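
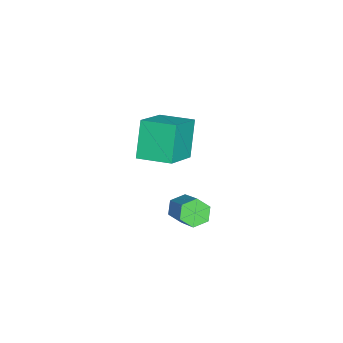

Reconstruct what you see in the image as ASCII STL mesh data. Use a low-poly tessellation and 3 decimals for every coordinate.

solid 
facet normal -0.832 0.236 -0.501
outer loop
vertex -4.143 1.258 0.291
vertex -3.792 2.861 0.464
vertex -3.119 1.22 -1.427
endloop
endfacet
facet normal -0.213 -0.971 -0.105
outer loop
vertex -1.288 0.699 -0.324
vertex -4.143 1.258 0.291
vertex -3.119 1.22 -1.427
endloop
endfacet
facet normal -0.832 0.237 -0.502
outer loop
vertex -3.119 1.22 -1.427
vertex -3.792 2.861 0.464
vertex -2.768 2.823 -1.253
endloop
endfacet
facet normal 0.512 -0.019 -0.859
outer loop
vertex -2.768 2.823 -1.253
vertex -1.288 0.699 -0.324
vertex -3.119 1.22 -1.427
endloop
endfacet
facet normal -0.512 0.019 0.859
outer loop
vertex -4.143 1.258 0.291
vertex -1.961 2.34 1.567
vertex -3.792 2.861 0.464
endloop
endfacet
facet normal -0.213 -0.971 -0.105
outer loop
vertex -2.312 0.737 1.393
vertex -4.143 1.258 0.291
vertex -1.288 0.699 -0.324
endloop
endfacet
facet normal -0.512 0.019 0.859
outer loop
vertex -2.312 0.737 1.393
vertex -1.961 2.34 1.567
vertex -4.143 1.258 0.291
endloop
endfacet
facet normal 0.213 0.971 0.105
outer loop
vertex -3.792 2.861 0.464
vertex -1.961 2.34 1.567
vertex -2.768 2.823 -1.253
endloop
endfacet
facet normal 0.512 -0.019 -0.859
outer loop
vertex -0.937 2.302 -0.151
vertex -1.288 0.699 -0.324
vertex -2.768 2.823 -1.253
endloop
endfacet
facet normal 0.213 0.971 0.105
outer loop
vertex -2.768 2.823 -1.253
vertex -1.961 2.34 1.567
vertex -0.937 2.302 -0.151
endloop
endfacet
facet normal 0.832 -0.236 0.502
outer loop
vertex -0.937 2.302 -0.151
vertex -2.312 0.737 1.393
vertex -1.288 0.699 -0.324
endloop
endfacet
facet normal 0.832 -0.237 0.501
outer loop
vertex -1.961 2.34 1.567
vertex -2.312 0.737 1.393
vertex -0.937 2.302 -0.151
endloop
endfacet
facet normal -0.728 -0.390 -0.564
outer loop
vertex 1.638 3.115 -1.68
vertex 1.206 3.125 -1.129
vertex 1.241 3.678 -1.557
endloop
endfacet
facet normal 0.386 0.448 -0.806
outer loop
vertex 1.638 3.115 -1.68
vertex 1.241 3.678 -1.557
vertex 2.926 3.804 -0.681
endloop
endfacet
facet normal 0.386 0.447 -0.807
outer loop
vertex 2.926 3.804 -0.681
vertex 1.241 3.678 -1.557
vertex 2.53 4.368 -0.558
endloop
endfacet
facet normal 0.728 0.388 0.564
outer loop
vertex 2.926 3.804 -0.681
vertex 2.53 4.368 -0.558
vertex 2.494 3.815 -0.131
endloop
endfacet
facet normal -0.728 -0.390 -0.563
outer loop
vertex 1.241 3.678 -1.557
vertex 1.206 3.125 -1.129
vertex 0.809 3.689 -1.006
endloop
endfacet
facet normal -0.298 0.921 -0.252
outer loop
vertex 1.241 3.678 -1.557
vertex 0.809 3.689 -1.006
vertex 2.53 4.368 -0.558
endloop
endfacet
facet normal -0.298 0.921 -0.251
outer loop
vertex 2.53 4.368 -0.558
vertex 0.809 3.689 -1.006
vertex 2.097 4.378 -0.008
endloop
endfacet
facet normal 0.727 0.389 0.565
outer loop
vertex 2.53 4.368 -0.558
vertex 2.097 4.378 -0.008
vertex 2.494 3.815 -0.131
endloop
endfacet
facet normal -0.728 -0.389 -0.564
outer loop
vertex 0.809 3.689 -1.006
vertex 1.206 3.125 -1.129
vertex 0.774 3.136 -0.579
endloop
endfacet
facet normal -0.684 0.473 0.556
outer loop
vertex 0.809 3.689 -1.006
vertex 0.774 3.136 -0.579
vertex 2.097 4.378 -0.008
endloop
endfacet
facet normal -0.684 0.473 0.555
outer loop
vertex 2.097 4.378 -0.008
vertex 0.774 3.136 -0.579
vertex 2.062 3.825 0.42
endloop
endfacet
facet normal 0.728 0.390 0.564
outer loop
vertex 2.097 4.378 -0.008
vertex 2.062 3.825 0.42
vertex 2.494 3.815 -0.131
endloop
endfacet
facet normal -0.728 -0.388 -0.564
outer loop
vertex 0.774 3.136 -0.579
vertex 1.206 3.125 -1.129
vertex 1.17 2.572 -0.702
endloop
endfacet
facet normal -0.386 -0.447 0.807
outer loop
vertex 0.774 3.136 -0.579
vertex 1.17 2.572 -0.702
vertex 2.062 3.825 0.42
endloop
endfacet
facet normal -0.385 -0.448 0.807
outer loop
vertex 2.062 3.825 0.42
vertex 1.17 2.572 -0.702
vertex 2.459 3.262 0.297
endloop
endfacet
facet normal 0.728 0.390 0.564
outer loop
vertex 2.062 3.825 0.42
vertex 2.459 3.262 0.297
vertex 2.494 3.815 -0.131
endloop
endfacet
facet normal -0.727 -0.389 -0.565
outer loop
vertex 1.17 2.572 -0.702
vertex 1.206 3.125 -1.129
vertex 1.603 2.562 -1.252
endloop
endfacet
facet normal 0.298 -0.921 0.251
outer loop
vertex 1.17 2.572 -0.702
vertex 1.603 2.562 -1.252
vertex 2.459 3.262 0.297
endloop
endfacet
facet normal 0.298 -0.921 0.252
outer loop
vertex 2.459 3.262 0.297
vertex 1.603 2.562 -1.252
vertex 2.891 3.251 -0.254
endloop
endfacet
facet normal 0.728 0.390 0.563
outer loop
vertex 2.459 3.262 0.297
vertex 2.891 3.251 -0.254
vertex 2.494 3.815 -0.131
endloop
endfacet
facet normal -0.728 -0.390 -0.564
outer loop
vertex 1.603 2.562 -1.252
vertex 1.206 3.125 -1.129
vertex 1.638 3.115 -1.68
endloop
endfacet
facet normal 0.684 -0.473 -0.556
outer loop
vertex 1.603 2.562 -1.252
vertex 1.638 3.115 -1.68
vertex 2.891 3.251 -0.254
endloop
endfacet
facet normal 0.684 -0.473 -0.556
outer loop
vertex 2.891 3.251 -0.254
vertex 1.638 3.115 -1.68
vertex 2.926 3.804 -0.681
endloop
endfacet
facet normal 0.728 0.389 0.564
outer loop
vertex 2.891 3.251 -0.254
vertex 2.926 3.804 -0.681
vertex 2.494 3.815 -0.131
endloop
endfacet

endsolid


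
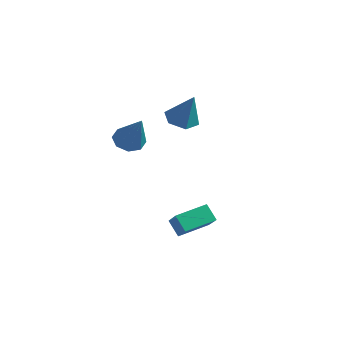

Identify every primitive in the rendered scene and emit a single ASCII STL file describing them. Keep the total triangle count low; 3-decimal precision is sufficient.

solid 
facet normal -0.603 0.131 -0.787
outer loop
vertex 1.204 -4.156 2.376
vertex 0.712 -3.729 2.824
vertex 1.339 -3.567 2.371
endloop
endfacet
facet normal 0.919 -0.213 -0.331
outer loop
vertex 1.204 -4.156 2.376
vertex 1.339 -3.567 2.371
vertex 2.008 -4.011 4.516
endloop
endfacet
facet normal -0.603 0.131 -0.787
outer loop
vertex 1.339 -3.567 2.371
vertex 0.712 -3.729 2.824
vertex 1.107 -3.073 2.631
endloop
endfacet
facet normal 0.856 0.489 -0.166
outer loop
vertex 1.339 -3.567 2.371
vertex 1.107 -3.073 2.631
vertex 2.008 -4.011 4.516
endloop
endfacet
facet normal -0.602 0.131 -0.788
outer loop
vertex 1.107 -3.073 2.631
vertex 0.712 -3.729 2.824
vertex 0.643 -2.963 3.004
endloop
endfacet
facet normal 0.405 0.881 0.245
outer loop
vertex 1.107 -3.073 2.631
vertex 0.643 -2.963 3.004
vertex 2.008 -4.011 4.516
endloop
endfacet
facet normal -0.602 0.131 -0.788
outer loop
vertex 0.643 -2.963 3.004
vertex 0.712 -3.729 2.824
vertex 0.22 -3.303 3.271
endloop
endfacet
facet normal -0.171 0.731 0.661
outer loop
vertex 0.643 -2.963 3.004
vertex 0.22 -3.303 3.271
vertex 2.008 -4.011 4.516
endloop
endfacet
facet normal -0.603 0.130 -0.787
outer loop
vertex 0.22 -3.303 3.271
vertex 0.712 -3.729 2.824
vertex 0.085 -3.892 3.277
endloop
endfacet
facet normal -0.531 0.130 0.837
outer loop
vertex 0.22 -3.303 3.271
vertex 0.085 -3.892 3.277
vertex 2.008 -4.011 4.516
endloop
endfacet
facet normal -0.603 0.130 -0.787
outer loop
vertex 0.085 -3.892 3.277
vertex 0.712 -3.729 2.824
vertex 0.318 -4.386 3.017
endloop
endfacet
facet normal -0.468 -0.574 0.672
outer loop
vertex 0.085 -3.892 3.277
vertex 0.318 -4.386 3.017
vertex 2.008 -4.011 4.516
endloop
endfacet
facet normal -0.603 0.130 -0.787
outer loop
vertex 0.318 -4.386 3.017
vertex 0.712 -3.729 2.824
vertex 0.781 -4.496 2.644
endloop
endfacet
facet normal -0.018 -0.965 0.262
outer loop
vertex 0.318 -4.386 3.017
vertex 0.781 -4.496 2.644
vertex 2.008 -4.011 4.516
endloop
endfacet
facet normal -0.603 0.130 -0.787
outer loop
vertex 0.781 -4.496 2.644
vertex 0.712 -3.729 2.824
vertex 1.204 -4.156 2.376
endloop
endfacet
facet normal 0.558 -0.816 -0.154
outer loop
vertex 0.781 -4.496 2.644
vertex 1.204 -4.156 2.376
vertex 2.008 -4.011 4.516
endloop
endfacet
facet normal -0.448 -0.037 -0.893
outer loop
vertex 0.148 -0.012 2.202
vertex -0.58 0.336 2.553
vertex 0.042 0.861 2.219
endloop
endfacet
facet normal 0.990 0.122 -0.071
outer loop
vertex 0.148 -0.012 2.202
vertex 0.042 0.861 2.219
vertex 0.24 0.404 4.187
endloop
endfacet
facet normal -0.448 -0.038 -0.893
outer loop
vertex 0.042 0.861 2.219
vertex -0.58 0.336 2.553
vertex -0.686 1.209 2.569
endloop
endfacet
facet normal 0.485 0.862 0.151
outer loop
vertex 0.042 0.861 2.219
vertex -0.686 1.209 2.569
vertex 0.24 0.404 4.187
endloop
endfacet
facet normal -0.449 -0.038 -0.893
outer loop
vertex -0.686 1.209 2.569
vertex -0.58 0.336 2.553
vertex -1.308 0.684 2.904
endloop
endfacet
facet normal -0.332 0.755 0.566
outer loop
vertex -0.686 1.209 2.569
vertex -1.308 0.684 2.904
vertex 0.24 0.404 4.187
endloop
endfacet
facet normal -0.448 -0.037 -0.893
outer loop
vertex -1.308 0.684 2.904
vertex -0.58 0.336 2.553
vertex -1.202 -0.189 2.887
endloop
endfacet
facet normal -0.645 -0.093 0.758
outer loop
vertex -1.308 0.684 2.904
vertex -1.202 -0.189 2.887
vertex 0.24 0.404 4.187
endloop
endfacet
facet normal -0.448 -0.037 -0.893
outer loop
vertex -1.202 -0.189 2.887
vertex -0.58 0.336 2.553
vertex -0.474 -0.538 2.536
endloop
endfacet
facet normal -0.141 -0.832 0.536
outer loop
vertex -1.202 -0.189 2.887
vertex -0.474 -0.538 2.536
vertex 0.24 0.404 4.187
endloop
endfacet
facet normal -0.448 -0.037 -0.893
outer loop
vertex -0.474 -0.538 2.536
vertex -0.58 0.336 2.553
vertex 0.148 -0.012 2.202
endloop
endfacet
facet normal 0.678 -0.725 0.121
outer loop
vertex -0.474 -0.538 2.536
vertex 0.148 -0.012 2.202
vertex 0.24 0.404 4.187
endloop
endfacet
facet normal -0.648 -0.036 0.760
outer loop
vertex 3.178 -3.072 -1.238
vertex 3.573 -1.608 -0.831
vertex 1.892 -2.429 -2.304
endloop
endfacet
facet normal -0.251 -0.932 -0.260
outer loop
vertex 2.527 -2.392 -3.049
vertex 3.178 -3.072 -1.238
vertex 1.892 -2.429 -2.304
endloop
endfacet
facet normal -0.648 -0.037 0.760
outer loop
vertex 1.892 -2.429 -2.304
vertex 3.573 -1.608 -0.831
vertex 2.286 -0.965 -1.897
endloop
endfacet
facet normal -0.719 0.359 -0.595
outer loop
vertex 2.286 -0.965 -1.897
vertex 2.527 -2.392 -3.049
vertex 1.892 -2.429 -2.304
endloop
endfacet
facet normal 0.719 -0.359 0.595
outer loop
vertex 3.178 -3.072 -1.238
vertex 4.208 -1.571 -1.576
vertex 3.573 -1.608 -0.831
endloop
endfacet
facet normal -0.250 -0.933 -0.260
outer loop
vertex 3.814 -3.035 -1.983
vertex 3.178 -3.072 -1.238
vertex 2.527 -2.392 -3.049
endloop
endfacet
facet normal 0.719 -0.359 0.596
outer loop
vertex 3.814 -3.035 -1.983
vertex 4.208 -1.571 -1.576
vertex 3.178 -3.072 -1.238
endloop
endfacet
facet normal 0.251 0.933 0.260
outer loop
vertex 3.573 -1.608 -0.831
vertex 4.208 -1.571 -1.576
vertex 2.286 -0.965 -1.897
endloop
endfacet
facet normal -0.718 0.359 -0.596
outer loop
vertex 2.922 -0.928 -2.642
vertex 2.527 -2.392 -3.049
vertex 2.286 -0.965 -1.897
endloop
endfacet
facet normal 0.251 0.932 0.260
outer loop
vertex 2.286 -0.965 -1.897
vertex 4.208 -1.571 -1.576
vertex 2.922 -0.928 -2.642
endloop
endfacet
facet normal 0.648 0.037 -0.761
outer loop
vertex 2.922 -0.928 -2.642
vertex 3.814 -3.035 -1.983
vertex 2.527 -2.392 -3.049
endloop
endfacet
facet normal 0.649 0.037 -0.760
outer loop
vertex 4.208 -1.571 -1.576
vertex 3.814 -3.035 -1.983
vertex 2.922 -0.928 -2.642
endloop
endfacet

endsolid


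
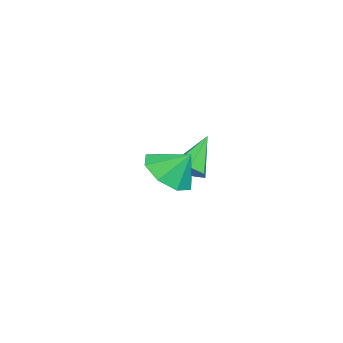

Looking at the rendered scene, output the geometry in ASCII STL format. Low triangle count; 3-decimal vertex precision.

solid 
facet normal 0.587 -0.337 -0.736
outer loop
vertex -0.882 0.052 -2.415
vertex -1.28 -0.57 -2.447
vertex -1.382 0.062 -2.818
endloop
endfacet
facet normal 0.010 1.000 0.013
outer loop
vertex -0.882 0.052 -2.415
vertex -1.382 0.062 -2.818
vertex -2.36 0.05 -1.093
endloop
endfacet
facet normal 0.587 -0.337 -0.736
outer loop
vertex -1.382 0.062 -2.818
vertex -1.28 -0.57 -2.447
vertex -1.805 -0.404 -2.942
endloop
endfacet
facet normal -0.642 0.678 -0.359
outer loop
vertex -1.382 0.062 -2.818
vertex -1.805 -0.404 -2.942
vertex -2.36 0.05 -1.093
endloop
endfacet
facet normal 0.587 -0.338 -0.736
outer loop
vertex -1.805 -0.404 -2.942
vertex -1.28 -0.57 -2.447
vertex -1.834 -0.995 -2.694
endloop
endfacet
facet normal -0.960 -0.067 -0.272
outer loop
vertex -1.805 -0.404 -2.942
vertex -1.834 -0.995 -2.694
vertex -2.36 0.05 -1.093
endloop
endfacet
facet normal 0.587 -0.337 -0.736
outer loop
vertex -1.834 -0.995 -2.694
vertex -1.28 -0.57 -2.447
vertex -1.446 -1.267 -2.26
endloop
endfacet
facet normal -0.707 -0.676 0.209
outer loop
vertex -1.834 -0.995 -2.694
vertex -1.446 -1.267 -2.26
vertex -2.36 0.05 -1.093
endloop
endfacet
facet normal 0.586 -0.337 -0.737
outer loop
vertex -1.446 -1.267 -2.26
vertex -1.28 -0.57 -2.447
vertex -0.933 -1.014 -1.968
endloop
endfacet
facet normal -0.071 -0.689 0.722
outer loop
vertex -1.446 -1.267 -2.26
vertex -0.933 -1.014 -1.968
vertex -2.36 0.05 -1.093
endloop
endfacet
facet normal 0.586 -0.337 -0.737
outer loop
vertex -0.933 -1.014 -1.968
vertex -1.28 -0.57 -2.447
vertex -0.682 -0.427 -2.037
endloop
endfacet
facet normal 0.467 -0.096 0.879
outer loop
vertex -0.933 -1.014 -1.968
vertex -0.682 -0.427 -2.037
vertex -2.36 0.05 -1.093
endloop
endfacet
facet normal 0.586 -0.337 -0.737
outer loop
vertex -0.682 -0.427 -2.037
vertex -1.28 -0.57 -2.447
vertex -0.882 0.052 -2.415
endloop
endfacet
facet normal 0.503 0.655 0.564
outer loop
vertex -0.682 -0.427 -2.037
vertex -0.882 0.052 -2.415
vertex -2.36 0.05 -1.093
endloop
endfacet
facet normal -0.121 -0.647 -0.753
outer loop
vertex 3.537 -1.111 -0.948
vertex 2.476 -0.865 -0.989
vertex 3.377 -0.478 -1.466
endloop
endfacet
facet normal 0.828 0.465 0.313
outer loop
vertex 3.537 -1.111 -0.948
vertex 3.377 -0.478 -1.466
vertex 2.624 -0.075 -0.071
endloop
endfacet
facet normal -0.120 -0.647 -0.753
outer loop
vertex 3.377 -0.478 -1.466
vertex 2.476 -0.865 -0.989
vertex 2.688 -0.071 -1.706
endloop
endfacet
facet normal 0.503 0.864 0.022
outer loop
vertex 3.377 -0.478 -1.466
vertex 2.688 -0.071 -1.706
vertex 2.624 -0.075 -0.071
endloop
endfacet
facet normal -0.121 -0.647 -0.753
outer loop
vertex 2.688 -0.071 -1.706
vertex 2.476 -0.865 -0.989
vertex 1.876 -0.13 -1.525
endloop
endfacet
facet normal -0.073 0.997 -0.000
outer loop
vertex 2.688 -0.071 -1.706
vertex 1.876 -0.13 -1.525
vertex 2.624 -0.075 -0.071
endloop
endfacet
facet normal -0.121 -0.647 -0.752
outer loop
vertex 1.876 -0.13 -1.525
vertex 2.476 -0.865 -0.989
vertex 1.415 -0.619 -1.03
endloop
endfacet
facet normal -0.559 0.788 0.258
outer loop
vertex 1.876 -0.13 -1.525
vertex 1.415 -0.619 -1.03
vertex 2.624 -0.075 -0.071
endloop
endfacet
facet normal -0.121 -0.647 -0.753
outer loop
vertex 1.415 -0.619 -1.03
vertex 2.476 -0.865 -0.989
vertex 1.576 -1.252 -0.512
endloop
endfacet
facet normal -0.674 0.358 0.647
outer loop
vertex 1.415 -0.619 -1.03
vertex 1.576 -1.252 -0.512
vertex 2.624 -0.075 -0.071
endloop
endfacet
facet normal -0.121 -0.647 -0.753
outer loop
vertex 1.576 -1.252 -0.512
vertex 2.476 -0.865 -0.989
vertex 2.264 -1.658 -0.273
endloop
endfacet
facet normal -0.349 -0.040 0.936
outer loop
vertex 1.576 -1.252 -0.512
vertex 2.264 -1.658 -0.273
vertex 2.624 -0.075 -0.071
endloop
endfacet
facet normal -0.120 -0.647 -0.753
outer loop
vertex 2.264 -1.658 -0.273
vertex 2.476 -0.865 -0.989
vertex 3.077 -1.6 -0.453
endloop
endfacet
facet normal 0.225 -0.173 0.959
outer loop
vertex 2.264 -1.658 -0.273
vertex 3.077 -1.6 -0.453
vertex 2.624 -0.075 -0.071
endloop
endfacet
facet normal -0.121 -0.648 -0.752
outer loop
vertex 3.077 -1.6 -0.453
vertex 2.476 -0.865 -0.989
vertex 3.537 -1.111 -0.948
endloop
endfacet
facet normal 0.714 0.037 0.700
outer loop
vertex 3.077 -1.6 -0.453
vertex 3.537 -1.111 -0.948
vertex 2.624 -0.075 -0.071
endloop
endfacet

endsolid


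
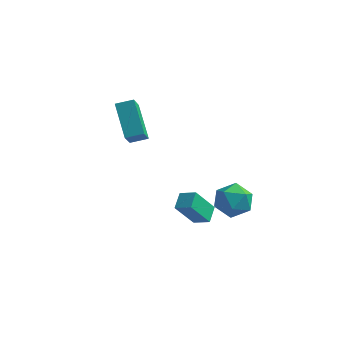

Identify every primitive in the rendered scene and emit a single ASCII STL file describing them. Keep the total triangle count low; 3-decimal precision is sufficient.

solid 
facet normal -0.824 -0.381 0.418
outer loop
vertex -0.088 0.195 -3.435
vertex 0.137 -0.737 -3.841
vertex 0.496 -0.479 -2.898
endloop
endfacet
facet normal -0.565 0.155 0.810
outer loop
vertex -0.088 0.195 -3.435
vertex 0.496 -0.479 -2.898
vertex 0.749 0.53 -2.915
endloop
endfacet
facet normal -0.544 0.738 0.400
outer loop
vertex -0.088 0.195 -3.435
vertex 0.749 0.53 -2.915
vertex 0.546 0.897 -3.868
endloop
endfacet
facet normal -0.790 0.561 -0.246
outer loop
vertex -0.088 0.195 -3.435
vertex 0.546 0.897 -3.868
vertex 0.168 0.114 -4.44
endloop
endfacet
facet normal -0.963 -0.130 -0.235
outer loop
vertex -0.088 0.195 -3.435
vertex 0.168 0.114 -4.44
vertex 0.137 -0.737 -3.841
endloop
endfacet
facet normal 0.105 -0.009 0.994
outer loop
vertex 0.749 0.53 -2.915
vertex 0.496 -0.479 -2.898
vertex 1.492 -0.194 -3.0
endloop
endfacet
facet normal -0.315 -0.878 0.360
outer loop
vertex 0.496 -0.479 -2.898
vertex 0.137 -0.737 -3.841
vertex 1.114 -0.977 -3.572
endloop
endfacet
facet normal -0.539 -0.471 -0.698
outer loop
vertex 0.137 -0.737 -3.841
vertex 0.168 0.114 -4.44
vertex 0.911 -0.61 -4.525
endloop
endfacet
facet normal -0.259 0.648 -0.716
outer loop
vertex 0.168 0.114 -4.44
vertex 0.546 0.897 -3.868
vertex 1.164 0.399 -4.542
endloop
endfacet
facet normal 0.138 0.934 0.330
outer loop
vertex 0.546 0.897 -3.868
vertex 0.749 0.53 -2.915
vertex 1.523 0.657 -3.599
endloop
endfacet
facet normal 0.790 -0.561 0.246
outer loop
vertex 1.748 -0.275 -4.005
vertex 1.492 -0.194 -3.0
vertex 1.114 -0.977 -3.572
endloop
endfacet
facet normal 0.544 -0.738 -0.400
outer loop
vertex 1.748 -0.275 -4.005
vertex 1.114 -0.977 -3.572
vertex 0.911 -0.61 -4.525
endloop
endfacet
facet normal 0.565 -0.155 -0.810
outer loop
vertex 1.748 -0.275 -4.005
vertex 0.911 -0.61 -4.525
vertex 1.164 0.399 -4.542
endloop
endfacet
facet normal 0.824 0.381 -0.418
outer loop
vertex 1.748 -0.275 -4.005
vertex 1.164 0.399 -4.542
vertex 1.523 0.657 -3.599
endloop
endfacet
facet normal 0.963 0.130 0.235
outer loop
vertex 1.748 -0.275 -4.005
vertex 1.523 0.657 -3.599
vertex 1.492 -0.194 -3.0
endloop
endfacet
facet normal 0.259 -0.648 0.716
outer loop
vertex 1.114 -0.977 -3.572
vertex 1.492 -0.194 -3.0
vertex 0.496 -0.479 -2.898
endloop
endfacet
facet normal -0.138 -0.934 -0.330
outer loop
vertex 0.911 -0.61 -4.525
vertex 1.114 -0.977 -3.572
vertex 0.137 -0.737 -3.841
endloop
endfacet
facet normal -0.105 0.009 -0.994
outer loop
vertex 1.164 0.399 -4.542
vertex 0.911 -0.61 -4.525
vertex 0.168 0.114 -4.44
endloop
endfacet
facet normal 0.315 0.878 -0.360
outer loop
vertex 1.523 0.657 -3.599
vertex 1.164 0.399 -4.542
vertex 0.546 0.897 -3.868
endloop
endfacet
facet normal 0.539 0.471 0.698
outer loop
vertex 1.492 -0.194 -3.0
vertex 1.523 0.657 -3.599
vertex 0.749 0.53 -2.915
endloop
endfacet
facet normal -0.398 -0.411 0.820
outer loop
vertex 0.329 -4.351 -1.109
vertex 0.257 -3.526 -0.731
vertex -0.466 -4.263 -1.451
endloop
endfacet
facet normal 0.078 -0.906 -0.415
outer loop
vertex 0.183 -3.594 -2.789
vertex 0.329 -4.351 -1.109
vertex -0.466 -4.263 -1.451
endloop
endfacet
facet normal -0.399 -0.410 0.820
outer loop
vertex -0.466 -4.263 -1.451
vertex 0.257 -3.526 -0.731
vertex -0.538 -3.438 -1.074
endloop
endfacet
facet normal -0.914 0.100 -0.393
outer loop
vertex -0.538 -3.438 -1.074
vertex 0.183 -3.594 -2.789
vertex -0.466 -4.263 -1.451
endloop
endfacet
facet normal 0.914 -0.100 0.393
outer loop
vertex 0.329 -4.351 -1.109
vertex 0.906 -2.857 -2.069
vertex 0.257 -3.526 -0.731
endloop
endfacet
facet normal 0.079 -0.906 -0.415
outer loop
vertex 0.978 -3.682 -2.446
vertex 0.329 -4.351 -1.109
vertex 0.183 -3.594 -2.789
endloop
endfacet
facet normal 0.914 -0.100 0.394
outer loop
vertex 0.978 -3.682 -2.446
vertex 0.906 -2.857 -2.069
vertex 0.329 -4.351 -1.109
endloop
endfacet
facet normal -0.079 0.906 0.415
outer loop
vertex 0.257 -3.526 -0.731
vertex 0.906 -2.857 -2.069
vertex -0.538 -3.438 -1.074
endloop
endfacet
facet normal -0.914 0.100 -0.393
outer loop
vertex 0.111 -2.769 -2.411
vertex 0.183 -3.594 -2.789
vertex -0.538 -3.438 -1.074
endloop
endfacet
facet normal -0.078 0.906 0.415
outer loop
vertex -0.538 -3.438 -1.074
vertex 0.906 -2.857 -2.069
vertex 0.111 -2.769 -2.411
endloop
endfacet
facet normal 0.399 0.410 -0.820
outer loop
vertex 0.111 -2.769 -2.411
vertex 0.978 -3.682 -2.446
vertex 0.183 -3.594 -2.789
endloop
endfacet
facet normal 0.398 0.410 -0.821
outer loop
vertex 0.906 -2.857 -2.069
vertex 0.978 -3.682 -2.446
vertex 0.111 -2.769 -2.411
endloop
endfacet
facet normal -0.866 -0.429 -0.257
outer loop
vertex -3.358 -2.941 1.586
vertex -4.325 -1.745 2.848
vertex -3.526 -1.977 0.543
endloop
endfacet
facet normal 0.486 -0.601 -0.634
outer loop
vertex -2.755 -1.595 0.772
vertex -3.358 -2.941 1.586
vertex -3.526 -1.977 0.543
endloop
endfacet
facet normal -0.866 -0.429 -0.257
outer loop
vertex -3.526 -1.977 0.543
vertex -4.325 -1.745 2.848
vertex -4.493 -0.781 1.805
endloop
endfacet
facet normal -0.118 0.674 -0.729
outer loop
vertex -4.493 -0.781 1.805
vertex -2.755 -1.595 0.772
vertex -3.526 -1.977 0.543
endloop
endfacet
facet normal 0.118 -0.674 0.729
outer loop
vertex -3.358 -2.941 1.586
vertex -3.554 -1.363 3.077
vertex -4.325 -1.745 2.848
endloop
endfacet
facet normal 0.486 -0.601 -0.634
outer loop
vertex -2.587 -2.559 1.815
vertex -3.358 -2.941 1.586
vertex -2.755 -1.595 0.772
endloop
endfacet
facet normal 0.118 -0.674 0.729
outer loop
vertex -2.587 -2.559 1.815
vertex -3.554 -1.363 3.077
vertex -3.358 -2.941 1.586
endloop
endfacet
facet normal -0.486 0.601 0.634
outer loop
vertex -4.325 -1.745 2.848
vertex -3.554 -1.363 3.077
vertex -4.493 -0.781 1.805
endloop
endfacet
facet normal -0.118 0.674 -0.729
outer loop
vertex -3.722 -0.399 2.034
vertex -2.755 -1.595 0.772
vertex -4.493 -0.781 1.805
endloop
endfacet
facet normal -0.486 0.601 0.634
outer loop
vertex -4.493 -0.781 1.805
vertex -3.554 -1.363 3.077
vertex -3.722 -0.399 2.034
endloop
endfacet
facet normal 0.866 0.429 0.257
outer loop
vertex -3.722 -0.399 2.034
vertex -2.587 -2.559 1.815
vertex -2.755 -1.595 0.772
endloop
endfacet
facet normal 0.866 0.429 0.257
outer loop
vertex -3.554 -1.363 3.077
vertex -2.587 -2.559 1.815
vertex -3.722 -0.399 2.034
endloop
endfacet

endsolid


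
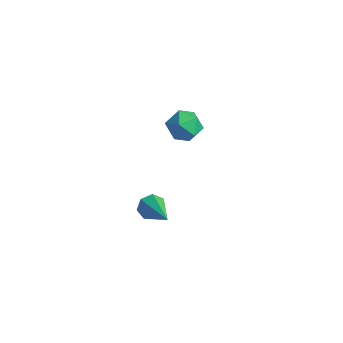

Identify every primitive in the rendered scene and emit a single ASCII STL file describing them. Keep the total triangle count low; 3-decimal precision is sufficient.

solid 
facet normal -0.695 0.543 0.471
outer loop
vertex -0.647 2.06 2.181
vertex -1.204 1.554 1.943
vertex -0.831 1.437 2.628
endloop
endfacet
facet normal -0.065 0.594 0.802
outer loop
vertex -0.647 2.06 2.181
vertex -0.831 1.437 2.628
vertex -0.077 1.646 2.534
endloop
endfacet
facet normal 0.410 0.849 0.333
outer loop
vertex -0.647 2.06 2.181
vertex -0.077 1.646 2.534
vertex 0.017 1.892 1.791
endloop
endfacet
facet normal 0.073 0.955 -0.287
outer loop
vertex -0.647 2.06 2.181
vertex 0.017 1.892 1.791
vertex -0.68 1.836 1.426
endloop
endfacet
facet normal -0.610 0.766 -0.201
outer loop
vertex -0.647 2.06 2.181
vertex -0.68 1.836 1.426
vertex -1.204 1.554 1.943
endloop
endfacet
facet normal 0.141 -0.063 0.988
outer loop
vertex -0.077 1.646 2.534
vertex -0.831 1.437 2.628
vertex -0.28 0.884 2.514
endloop
endfacet
facet normal -0.879 -0.146 0.454
outer loop
vertex -0.831 1.437 2.628
vertex -1.204 1.554 1.943
vertex -0.977 0.828 2.149
endloop
endfacet
facet normal -0.742 0.214 -0.635
outer loop
vertex -1.204 1.554 1.943
vertex -0.68 1.836 1.426
vertex -0.883 1.074 1.406
endloop
endfacet
facet normal 0.363 0.521 -0.773
outer loop
vertex -0.68 1.836 1.426
vertex 0.017 1.892 1.791
vertex -0.129 1.283 1.312
endloop
endfacet
facet normal 0.908 0.349 0.231
outer loop
vertex 0.017 1.892 1.791
vertex -0.077 1.646 2.534
vertex 0.244 1.166 1.997
endloop
endfacet
facet normal -0.073 -0.955 0.287
outer loop
vertex -0.313 0.66 1.759
vertex -0.28 0.884 2.514
vertex -0.977 0.828 2.149
endloop
endfacet
facet normal -0.410 -0.849 -0.333
outer loop
vertex -0.313 0.66 1.759
vertex -0.977 0.828 2.149
vertex -0.883 1.074 1.406
endloop
endfacet
facet normal 0.065 -0.594 -0.802
outer loop
vertex -0.313 0.66 1.759
vertex -0.883 1.074 1.406
vertex -0.129 1.283 1.312
endloop
endfacet
facet normal 0.695 -0.543 -0.471
outer loop
vertex -0.313 0.66 1.759
vertex -0.129 1.283 1.312
vertex 0.244 1.166 1.997
endloop
endfacet
facet normal 0.610 -0.766 0.201
outer loop
vertex -0.313 0.66 1.759
vertex 0.244 1.166 1.997
vertex -0.28 0.884 2.514
endloop
endfacet
facet normal -0.363 -0.521 0.773
outer loop
vertex -0.977 0.828 2.149
vertex -0.28 0.884 2.514
vertex -0.831 1.437 2.628
endloop
endfacet
facet normal -0.908 -0.349 -0.231
outer loop
vertex -0.883 1.074 1.406
vertex -0.977 0.828 2.149
vertex -1.204 1.554 1.943
endloop
endfacet
facet normal -0.141 0.063 -0.988
outer loop
vertex -0.129 1.283 1.312
vertex -0.883 1.074 1.406
vertex -0.68 1.836 1.426
endloop
endfacet
facet normal 0.879 0.146 -0.454
outer loop
vertex 0.244 1.166 1.997
vertex -0.129 1.283 1.312
vertex 0.017 1.892 1.791
endloop
endfacet
facet normal 0.742 -0.214 0.635
outer loop
vertex -0.28 0.884 2.514
vertex 0.244 1.166 1.997
vertex -0.077 1.646 2.534
endloop
endfacet
facet normal -0.808 0.344 -0.478
outer loop
vertex 2.899 -3.413 2.456
vertex 2.628 -3.4 2.923
vertex 2.927 -3.012 2.697
endloop
endfacet
facet normal 0.783 0.279 -0.556
outer loop
vertex 2.899 -3.413 2.456
vertex 2.927 -3.012 2.697
vertex 4.032 -4.0 3.757
endloop
endfacet
facet normal -0.808 0.344 -0.478
outer loop
vertex 2.927 -3.012 2.697
vertex 2.628 -3.4 2.923
vertex 2.73 -2.903 3.108
endloop
endfacet
facet normal 0.616 0.783 0.088
outer loop
vertex 2.927 -3.012 2.697
vertex 2.73 -2.903 3.108
vertex 4.032 -4.0 3.757
endloop
endfacet
facet normal -0.807 0.344 -0.480
outer loop
vertex 2.73 -2.903 3.108
vertex 2.628 -3.4 2.923
vertex 2.455 -3.169 3.379
endloop
endfacet
facet normal 0.147 0.627 0.765
outer loop
vertex 2.73 -2.903 3.108
vertex 2.455 -3.169 3.379
vertex 4.032 -4.0 3.757
endloop
endfacet
facet normal -0.807 0.343 -0.480
outer loop
vertex 2.455 -3.169 3.379
vertex 2.628 -3.4 2.923
vertex 2.311 -3.609 3.307
endloop
endfacet
facet normal -0.267 -0.070 0.961
outer loop
vertex 2.455 -3.169 3.379
vertex 2.311 -3.609 3.307
vertex 4.032 -4.0 3.757
endloop
endfacet
facet normal -0.807 0.344 -0.480
outer loop
vertex 2.311 -3.609 3.307
vertex 2.628 -3.4 2.923
vertex 2.405 -3.892 2.946
endloop
endfacet
facet normal -0.317 -0.785 0.532
outer loop
vertex 2.311 -3.609 3.307
vertex 2.405 -3.892 2.946
vertex 4.032 -4.0 3.757
endloop
endfacet
facet normal -0.808 0.344 -0.479
outer loop
vertex 2.405 -3.892 2.946
vertex 2.628 -3.4 2.923
vertex 2.667 -3.805 2.567
endloop
endfacet
facet normal 0.035 -0.979 -0.201
outer loop
vertex 2.405 -3.892 2.946
vertex 2.667 -3.805 2.567
vertex 4.032 -4.0 3.757
endloop
endfacet
facet normal -0.808 0.343 -0.479
outer loop
vertex 2.667 -3.805 2.567
vertex 2.628 -3.4 2.923
vertex 2.899 -3.413 2.456
endloop
endfacet
facet normal 0.525 -0.505 -0.685
outer loop
vertex 2.667 -3.805 2.567
vertex 2.899 -3.413 2.456
vertex 4.032 -4.0 3.757
endloop
endfacet

endsolid


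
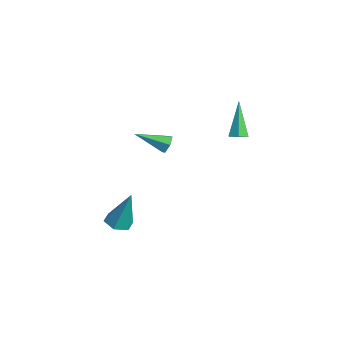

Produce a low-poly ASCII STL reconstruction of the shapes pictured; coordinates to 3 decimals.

solid 
facet normal 0.410 0.808 -0.424
outer loop
vertex 0.688 -1.368 0.535
vertex 0.236 -1.288 0.251
vertex 0.293 -1.061 0.738
endloop
endfacet
facet normal 0.412 -0.070 0.908
outer loop
vertex 0.688 -1.368 0.535
vertex 0.293 -1.061 0.738
vertex -0.436 -2.612 0.949
endloop
endfacet
facet normal 0.410 0.808 -0.424
outer loop
vertex 0.293 -1.061 0.738
vertex 0.236 -1.288 0.251
vertex -0.159 -0.981 0.454
endloop
endfacet
facet normal -0.460 0.328 0.825
outer loop
vertex 0.293 -1.061 0.738
vertex -0.159 -0.981 0.454
vertex -0.436 -2.612 0.949
endloop
endfacet
facet normal 0.410 0.808 -0.424
outer loop
vertex -0.159 -0.981 0.454
vertex 0.236 -1.288 0.251
vertex -0.216 -1.208 -0.033
endloop
endfacet
facet normal -0.984 0.177 0.033
outer loop
vertex -0.159 -0.981 0.454
vertex -0.216 -1.208 -0.033
vertex -0.436 -2.612 0.949
endloop
endfacet
facet normal 0.411 0.806 -0.426
outer loop
vertex -0.216 -1.208 -0.033
vertex 0.236 -1.288 0.251
vertex 0.179 -1.516 -0.235
endloop
endfacet
facet normal -0.636 -0.373 -0.676
outer loop
vertex -0.216 -1.208 -0.033
vertex 0.179 -1.516 -0.235
vertex -0.436 -2.612 0.949
endloop
endfacet
facet normal 0.411 0.806 -0.426
outer loop
vertex 0.179 -1.516 -0.235
vertex 0.236 -1.288 0.251
vertex 0.631 -1.596 0.049
endloop
endfacet
facet normal 0.235 -0.771 -0.592
outer loop
vertex 0.179 -1.516 -0.235
vertex 0.631 -1.596 0.049
vertex -0.436 -2.612 0.949
endloop
endfacet
facet normal 0.411 0.806 -0.426
outer loop
vertex 0.631 -1.596 0.049
vertex 0.236 -1.288 0.251
vertex 0.688 -1.368 0.535
endloop
endfacet
facet normal 0.759 -0.619 0.201
outer loop
vertex 0.631 -1.596 0.049
vertex 0.688 -1.368 0.535
vertex -0.436 -2.612 0.949
endloop
endfacet
facet normal 0.479 -0.249 -0.842
outer loop
vertex 0.62 2.143 -0.1
vertex 0.229 2.34 -0.381
vertex 0.629 2.643 -0.243
endloop
endfacet
facet normal 0.751 0.169 0.639
outer loop
vertex 0.62 2.143 -0.1
vertex 0.629 2.643 -0.243
vertex -0.729 2.84 1.301
endloop
endfacet
facet normal 0.480 -0.251 -0.841
outer loop
vertex 0.629 2.643 -0.243
vertex 0.229 2.34 -0.381
vertex 0.238 2.84 -0.525
endloop
endfacet
facet normal 0.337 0.924 0.178
outer loop
vertex 0.629 2.643 -0.243
vertex 0.238 2.84 -0.525
vertex -0.729 2.84 1.301
endloop
endfacet
facet normal 0.479 -0.251 -0.841
outer loop
vertex 0.238 2.84 -0.525
vertex 0.229 2.34 -0.381
vertex -0.161 2.537 -0.662
endloop
endfacet
facet normal -0.520 0.809 -0.275
outer loop
vertex 0.238 2.84 -0.525
vertex -0.161 2.537 -0.662
vertex -0.729 2.84 1.301
endloop
endfacet
facet normal 0.480 -0.250 -0.841
outer loop
vertex -0.161 2.537 -0.662
vertex 0.229 2.34 -0.381
vertex -0.17 2.038 -0.519
endloop
endfacet
facet normal -0.961 -0.060 -0.269
outer loop
vertex -0.161 2.537 -0.662
vertex -0.17 2.038 -0.519
vertex -0.729 2.84 1.301
endloop
endfacet
facet normal 0.479 -0.249 -0.842
outer loop
vertex -0.17 2.038 -0.519
vertex 0.229 2.34 -0.381
vertex 0.221 1.841 -0.238
endloop
endfacet
facet normal -0.548 -0.815 0.191
outer loop
vertex -0.17 2.038 -0.519
vertex 0.221 1.841 -0.238
vertex -0.729 2.84 1.301
endloop
endfacet
facet normal 0.479 -0.249 -0.842
outer loop
vertex 0.221 1.841 -0.238
vertex 0.229 2.34 -0.381
vertex 0.62 2.143 -0.1
endloop
endfacet
facet normal 0.307 -0.700 0.644
outer loop
vertex 0.221 1.841 -0.238
vertex 0.62 2.143 -0.1
vertex -0.729 2.84 1.301
endloop
endfacet
facet normal -0.149 -0.264 -0.953
outer loop
vertex 1.636 -3.909 -3.794
vertex 0.981 -4.102 -3.638
vertex 1.113 -3.445 -3.841
endloop
endfacet
facet normal 0.664 0.748 -0.005
outer loop
vertex 1.636 -3.909 -3.794
vertex 1.113 -3.445 -3.841
vertex 1.279 -3.578 -1.742
endloop
endfacet
facet normal -0.150 -0.264 -0.953
outer loop
vertex 1.113 -3.445 -3.841
vertex 0.981 -4.102 -3.638
vertex 0.459 -3.639 -3.684
endloop
endfacet
facet normal -0.265 0.961 0.082
outer loop
vertex 1.113 -3.445 -3.841
vertex 0.459 -3.639 -3.684
vertex 1.279 -3.578 -1.742
endloop
endfacet
facet normal -0.149 -0.263 -0.953
outer loop
vertex 0.459 -3.639 -3.684
vertex 0.981 -4.102 -3.638
vertex 0.327 -4.296 -3.482
endloop
endfacet
facet normal -0.885 0.290 0.365
outer loop
vertex 0.459 -3.639 -3.684
vertex 0.327 -4.296 -3.482
vertex 1.279 -3.578 -1.742
endloop
endfacet
facet normal -0.149 -0.263 -0.953
outer loop
vertex 0.327 -4.296 -3.482
vertex 0.981 -4.102 -3.638
vertex 0.85 -4.759 -3.436
endloop
endfacet
facet normal -0.576 -0.595 0.561
outer loop
vertex 0.327 -4.296 -3.482
vertex 0.85 -4.759 -3.436
vertex 1.279 -3.578 -1.742
endloop
endfacet
facet normal -0.150 -0.263 -0.953
outer loop
vertex 0.85 -4.759 -3.436
vertex 0.981 -4.102 -3.638
vertex 1.504 -4.566 -3.592
endloop
endfacet
facet normal 0.351 -0.807 0.474
outer loop
vertex 0.85 -4.759 -3.436
vertex 1.504 -4.566 -3.592
vertex 1.279 -3.578 -1.742
endloop
endfacet
facet normal -0.150 -0.263 -0.953
outer loop
vertex 1.504 -4.566 -3.592
vertex 0.981 -4.102 -3.638
vertex 1.636 -3.909 -3.794
endloop
endfacet
facet normal 0.972 -0.137 0.191
outer loop
vertex 1.504 -4.566 -3.592
vertex 1.636 -3.909 -3.794
vertex 1.279 -3.578 -1.742
endloop
endfacet

endsolid


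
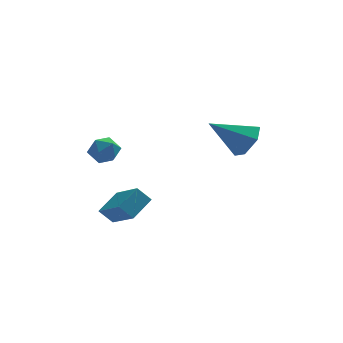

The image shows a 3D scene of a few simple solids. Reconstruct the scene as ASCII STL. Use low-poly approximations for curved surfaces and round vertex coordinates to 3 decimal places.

solid 
facet normal -0.249 0.583 0.773
outer loop
vertex -2.015 2.694 0.143
vertex -2.024 2.08 0.603
vertex -1.375 2.48 0.51
endloop
endfacet
facet normal 0.144 0.943 0.299
outer loop
vertex -2.015 2.694 0.143
vertex -1.375 2.48 0.51
vertex -1.34 2.707 -0.222
endloop
endfacet
facet normal -0.195 0.924 -0.328
outer loop
vertex -2.015 2.694 0.143
vertex -1.34 2.707 -0.222
vertex -1.966 2.447 -0.582
endloop
endfacet
facet normal -0.799 0.551 -0.242
outer loop
vertex -2.015 2.694 0.143
vertex -1.966 2.447 -0.582
vertex -2.388 2.059 -0.072
endloop
endfacet
facet normal -0.832 0.340 0.438
outer loop
vertex -2.015 2.694 0.143
vertex -2.388 2.059 -0.072
vertex -2.024 2.08 0.603
endloop
endfacet
facet normal 0.766 0.602 0.223
outer loop
vertex -1.34 2.707 -0.222
vertex -1.375 2.48 0.51
vertex -0.932 2.101 0.012
endloop
endfacet
facet normal 0.130 0.019 0.991
outer loop
vertex -1.375 2.48 0.51
vertex -2.024 2.08 0.603
vertex -1.354 1.713 0.522
endloop
endfacet
facet normal -0.812 -0.373 0.449
outer loop
vertex -2.024 2.08 0.603
vertex -2.388 2.059 -0.072
vertex -1.98 1.453 0.162
endloop
endfacet
facet normal -0.758 -0.031 -0.651
outer loop
vertex -2.388 2.059 -0.072
vertex -1.966 2.447 -0.582
vertex -1.945 1.68 -0.57
endloop
endfacet
facet normal 0.218 0.572 -0.791
outer loop
vertex -1.966 2.447 -0.582
vertex -1.34 2.707 -0.222
vertex -1.296 2.08 -0.663
endloop
endfacet
facet normal 0.799 -0.551 0.242
outer loop
vertex -1.305 1.466 -0.203
vertex -0.932 2.101 0.012
vertex -1.354 1.713 0.522
endloop
endfacet
facet normal 0.195 -0.924 0.328
outer loop
vertex -1.305 1.466 -0.203
vertex -1.354 1.713 0.522
vertex -1.98 1.453 0.162
endloop
endfacet
facet normal -0.144 -0.943 -0.299
outer loop
vertex -1.305 1.466 -0.203
vertex -1.98 1.453 0.162
vertex -1.945 1.68 -0.57
endloop
endfacet
facet normal 0.249 -0.583 -0.773
outer loop
vertex -1.305 1.466 -0.203
vertex -1.945 1.68 -0.57
vertex -1.296 2.08 -0.663
endloop
endfacet
facet normal 0.832 -0.340 -0.438
outer loop
vertex -1.305 1.466 -0.203
vertex -1.296 2.08 -0.663
vertex -0.932 2.101 0.012
endloop
endfacet
facet normal 0.758 0.031 0.651
outer loop
vertex -1.354 1.713 0.522
vertex -0.932 2.101 0.012
vertex -1.375 2.48 0.51
endloop
endfacet
facet normal -0.218 -0.572 0.791
outer loop
vertex -1.98 1.453 0.162
vertex -1.354 1.713 0.522
vertex -2.024 2.08 0.603
endloop
endfacet
facet normal -0.766 -0.602 -0.223
outer loop
vertex -1.945 1.68 -0.57
vertex -1.98 1.453 0.162
vertex -2.388 2.059 -0.072
endloop
endfacet
facet normal -0.130 -0.019 -0.991
outer loop
vertex -1.296 2.08 -0.663
vertex -1.945 1.68 -0.57
vertex -1.966 2.447 -0.582
endloop
endfacet
facet normal 0.812 0.373 -0.449
outer loop
vertex -0.932 2.101 0.012
vertex -1.296 2.08 -0.663
vertex -1.34 2.707 -0.222
endloop
endfacet
facet normal 0.819 -0.077 -0.568
outer loop
vertex 4.511 0.109 1.697
vertex 3.979 0.065 0.936
vertex 4.274 0.889 1.25
endloop
endfacet
facet normal 0.162 0.527 0.834
outer loop
vertex 4.511 0.109 1.697
vertex 4.274 0.889 1.25
vertex 2.381 0.215 2.044
endloop
endfacet
facet normal 0.819 -0.077 -0.569
outer loop
vertex 4.274 0.889 1.25
vertex 3.979 0.065 0.936
vertex 3.741 0.845 0.488
endloop
endfacet
facet normal -0.279 0.950 0.140
outer loop
vertex 4.274 0.889 1.25
vertex 3.741 0.845 0.488
vertex 2.381 0.215 2.044
endloop
endfacet
facet normal 0.819 -0.077 -0.569
outer loop
vertex 3.741 0.845 0.488
vertex 3.979 0.065 0.936
vertex 3.446 0.021 0.175
endloop
endfacet
facet normal -0.754 0.451 -0.477
outer loop
vertex 3.741 0.845 0.488
vertex 3.446 0.021 0.175
vertex 2.381 0.215 2.044
endloop
endfacet
facet normal 0.819 -0.076 -0.569
outer loop
vertex 3.446 0.021 0.175
vertex 3.979 0.065 0.936
vertex 3.684 -0.759 0.622
endloop
endfacet
facet normal -0.787 -0.469 -0.400
outer loop
vertex 3.446 0.021 0.175
vertex 3.684 -0.759 0.622
vertex 2.381 0.215 2.044
endloop
endfacet
facet normal 0.819 -0.077 -0.568
outer loop
vertex 3.684 -0.759 0.622
vertex 3.979 0.065 0.936
vertex 4.216 -0.715 1.383
endloop
endfacet
facet normal -0.346 -0.891 0.293
outer loop
vertex 3.684 -0.759 0.622
vertex 4.216 -0.715 1.383
vertex 2.381 0.215 2.044
endloop
endfacet
facet normal 0.819 -0.077 -0.568
outer loop
vertex 4.216 -0.715 1.383
vertex 3.979 0.065 0.936
vertex 4.511 0.109 1.697
endloop
endfacet
facet normal 0.129 -0.393 0.910
outer loop
vertex 4.216 -0.715 1.383
vertex 4.511 0.109 1.697
vertex 2.381 0.215 2.044
endloop
endfacet
facet normal -0.654 0.201 0.729
outer loop
vertex -0.802 -0.995 -0.793
vertex -1.417 0.413 -1.732
vertex -1.679 -1.762 -1.368
endloop
endfacet
facet normal 0.342 -0.782 0.522
outer loop
vertex -1.123 -1.933 -1.988
vertex -0.802 -0.995 -0.793
vertex -1.679 -1.762 -1.368
endloop
endfacet
facet normal -0.655 0.201 0.729
outer loop
vertex -1.679 -1.762 -1.368
vertex -1.417 0.413 -1.732
vertex -2.294 -0.355 -2.308
endloop
endfacet
facet normal -0.675 -0.591 -0.442
outer loop
vertex -2.294 -0.355 -2.308
vertex -1.123 -1.933 -1.988
vertex -1.679 -1.762 -1.368
endloop
endfacet
facet normal 0.675 0.590 0.443
outer loop
vertex -0.802 -0.995 -0.793
vertex -0.861 0.242 -2.352
vertex -1.417 0.413 -1.732
endloop
endfacet
facet normal 0.342 -0.782 0.522
outer loop
vertex -0.246 -1.165 -1.412
vertex -0.802 -0.995 -0.793
vertex -1.123 -1.933 -1.988
endloop
endfacet
facet normal 0.674 0.591 0.443
outer loop
vertex -0.246 -1.165 -1.412
vertex -0.861 0.242 -2.352
vertex -0.802 -0.995 -0.793
endloop
endfacet
facet normal -0.342 0.782 -0.522
outer loop
vertex -1.417 0.413 -1.732
vertex -0.861 0.242 -2.352
vertex -2.294 -0.355 -2.308
endloop
endfacet
facet normal -0.674 -0.590 -0.444
outer loop
vertex -1.738 -0.525 -2.927
vertex -1.123 -1.933 -1.988
vertex -2.294 -0.355 -2.308
endloop
endfacet
facet normal -0.342 0.782 -0.522
outer loop
vertex -2.294 -0.355 -2.308
vertex -0.861 0.242 -2.352
vertex -1.738 -0.525 -2.927
endloop
endfacet
facet normal 0.654 -0.200 -0.729
outer loop
vertex -1.738 -0.525 -2.927
vertex -0.246 -1.165 -1.412
vertex -1.123 -1.933 -1.988
endloop
endfacet
facet normal 0.654 -0.201 -0.729
outer loop
vertex -0.861 0.242 -2.352
vertex -0.246 -1.165 -1.412
vertex -1.738 -0.525 -2.927
endloop
endfacet

endsolid


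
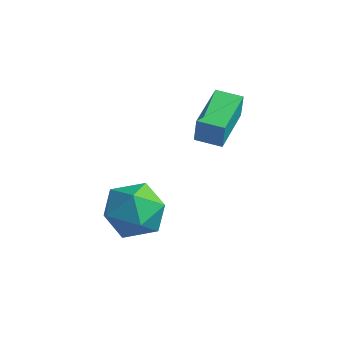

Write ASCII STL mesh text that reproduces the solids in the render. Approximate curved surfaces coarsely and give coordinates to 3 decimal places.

solid 
facet normal -0.935 -0.336 0.113
outer loop
vertex -0.094 2.811 0.042
vertex -0.736 4.679 0.287
vertex -0.258 2.898 -1.052
endloop
endfacet
facet normal 0.323 -0.939 -0.123
outer loop
vertex 0.696 3.241 -1.167
vertex -0.094 2.811 0.042
vertex -0.258 2.898 -1.052
endloop
endfacet
facet normal -0.935 -0.336 0.113
outer loop
vertex -0.258 2.898 -1.052
vertex -0.736 4.679 0.287
vertex -0.899 4.766 -0.807
endloop
endfacet
facet normal -0.147 0.079 -0.986
outer loop
vertex -0.899 4.766 -0.807
vertex 0.696 3.241 -1.167
vertex -0.258 2.898 -1.052
endloop
endfacet
facet normal 0.147 -0.079 0.986
outer loop
vertex -0.094 2.811 0.042
vertex 0.218 5.022 0.172
vertex -0.736 4.679 0.287
endloop
endfacet
facet normal 0.323 -0.938 -0.123
outer loop
vertex 0.859 3.154 -0.073
vertex -0.094 2.811 0.042
vertex 0.696 3.241 -1.167
endloop
endfacet
facet normal 0.147 -0.079 0.986
outer loop
vertex 0.859 3.154 -0.073
vertex 0.218 5.022 0.172
vertex -0.094 2.811 0.042
endloop
endfacet
facet normal -0.323 0.939 0.123
outer loop
vertex -0.736 4.679 0.287
vertex 0.218 5.022 0.172
vertex -0.899 4.766 -0.807
endloop
endfacet
facet normal -0.147 0.079 -0.986
outer loop
vertex 0.054 5.109 -0.922
vertex 0.696 3.241 -1.167
vertex -0.899 4.766 -0.807
endloop
endfacet
facet normal -0.323 0.938 0.123
outer loop
vertex -0.899 4.766 -0.807
vertex 0.218 5.022 0.172
vertex 0.054 5.109 -0.922
endloop
endfacet
facet normal 0.935 0.336 -0.113
outer loop
vertex 0.054 5.109 -0.922
vertex 0.859 3.154 -0.073
vertex 0.696 3.241 -1.167
endloop
endfacet
facet normal 0.935 0.336 -0.113
outer loop
vertex 0.218 5.022 0.172
vertex 0.859 3.154 -0.073
vertex 0.054 5.109 -0.922
endloop
endfacet
facet normal 0.378 0.853 0.360
outer loop
vertex -0.667 1.62 -3.923
vertex -1.099 1.336 -2.795
vertex 0.039 0.974 -3.132
endloop
endfacet
facet normal 0.769 0.612 -0.187
outer loop
vertex -0.667 1.62 -3.923
vertex 0.039 0.974 -3.132
vertex 0.001 0.656 -4.331
endloop
endfacet
facet normal 0.342 0.557 -0.757
outer loop
vertex -0.667 1.62 -3.923
vertex 0.001 0.656 -4.331
vertex -1.161 0.822 -4.734
endloop
endfacet
facet normal -0.313 0.765 -0.563
outer loop
vertex -0.667 1.62 -3.923
vertex -1.161 0.822 -4.734
vertex -1.841 1.242 -3.785
endloop
endfacet
facet normal -0.290 0.948 0.128
outer loop
vertex -0.667 1.62 -3.923
vertex -1.841 1.242 -3.785
vertex -1.099 1.336 -2.795
endloop
endfacet
facet normal 0.999 -0.043 -0.020
outer loop
vertex 0.001 0.656 -4.331
vertex 0.039 0.974 -3.132
vertex -0.019 -0.222 -3.455
endloop
endfacet
facet normal 0.366 0.348 0.863
outer loop
vertex 0.039 0.974 -3.132
vertex -1.099 1.336 -2.795
vertex -0.699 0.198 -2.506
endloop
endfacet
facet normal -0.714 0.503 0.487
outer loop
vertex -1.099 1.336 -2.795
vertex -1.841 1.242 -3.785
vertex -1.861 0.364 -2.909
endloop
endfacet
facet normal -0.750 0.206 -0.629
outer loop
vertex -1.841 1.242 -3.785
vertex -1.161 0.822 -4.734
vertex -1.899 0.046 -4.108
endloop
endfacet
facet normal 0.308 -0.131 -0.942
outer loop
vertex -1.161 0.822 -4.734
vertex 0.001 0.656 -4.331
vertex -0.761 -0.316 -4.445
endloop
endfacet
facet normal 0.313 -0.765 0.563
outer loop
vertex -1.193 -0.6 -3.317
vertex -0.019 -0.222 -3.455
vertex -0.699 0.198 -2.506
endloop
endfacet
facet normal -0.342 -0.557 0.757
outer loop
vertex -1.193 -0.6 -3.317
vertex -0.699 0.198 -2.506
vertex -1.861 0.364 -2.909
endloop
endfacet
facet normal -0.769 -0.612 0.187
outer loop
vertex -1.193 -0.6 -3.317
vertex -1.861 0.364 -2.909
vertex -1.899 0.046 -4.108
endloop
endfacet
facet normal -0.378 -0.853 -0.360
outer loop
vertex -1.193 -0.6 -3.317
vertex -1.899 0.046 -4.108
vertex -0.761 -0.316 -4.445
endloop
endfacet
facet normal 0.290 -0.948 -0.128
outer loop
vertex -1.193 -0.6 -3.317
vertex -0.761 -0.316 -4.445
vertex -0.019 -0.222 -3.455
endloop
endfacet
facet normal 0.750 -0.206 0.629
outer loop
vertex -0.699 0.198 -2.506
vertex -0.019 -0.222 -3.455
vertex 0.039 0.974 -3.132
endloop
endfacet
facet normal -0.308 0.131 0.942
outer loop
vertex -1.861 0.364 -2.909
vertex -0.699 0.198 -2.506
vertex -1.099 1.336 -2.795
endloop
endfacet
facet normal -0.999 0.043 0.020
outer loop
vertex -1.899 0.046 -4.108
vertex -1.861 0.364 -2.909
vertex -1.841 1.242 -3.785
endloop
endfacet
facet normal -0.366 -0.348 -0.863
outer loop
vertex -0.761 -0.316 -4.445
vertex -1.899 0.046 -4.108
vertex -1.161 0.822 -4.734
endloop
endfacet
facet normal 0.714 -0.503 -0.487
outer loop
vertex -0.019 -0.222 -3.455
vertex -0.761 -0.316 -4.445
vertex 0.001 0.656 -4.331
endloop
endfacet

endsolid


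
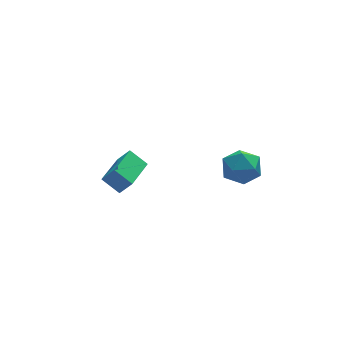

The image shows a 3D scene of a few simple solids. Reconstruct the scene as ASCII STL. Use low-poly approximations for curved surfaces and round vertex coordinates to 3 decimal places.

solid 
facet normal 0.457 0.398 0.795
outer loop
vertex 4.042 -1.47 2.175
vertex 3.869 -2.22 2.65
vertex 4.636 -2.153 2.176
endloop
endfacet
facet normal 0.741 0.645 0.189
outer loop
vertex 4.042 -1.47 2.175
vertex 4.636 -2.153 2.176
vertex 4.451 -1.715 1.406
endloop
endfacet
facet normal 0.221 0.957 -0.188
outer loop
vertex 4.042 -1.47 2.175
vertex 4.451 -1.715 1.406
vertex 3.57 -1.512 1.405
endloop
endfacet
facet normal -0.385 0.904 0.187
outer loop
vertex 4.042 -1.47 2.175
vertex 3.57 -1.512 1.405
vertex 3.21 -1.824 2.174
endloop
endfacet
facet normal -0.238 0.558 0.795
outer loop
vertex 4.042 -1.47 2.175
vertex 3.21 -1.824 2.174
vertex 3.869 -2.22 2.65
endloop
endfacet
facet normal 0.979 0.086 -0.186
outer loop
vertex 4.451 -1.715 1.406
vertex 4.636 -2.153 2.176
vertex 4.53 -2.616 1.406
endloop
endfacet
facet normal 0.519 -0.313 0.795
outer loop
vertex 4.636 -2.153 2.176
vertex 3.869 -2.22 2.65
vertex 4.17 -2.928 2.175
endloop
endfacet
facet normal -0.605 -0.053 0.794
outer loop
vertex 3.869 -2.22 2.65
vertex 3.21 -1.824 2.174
vertex 3.289 -2.725 2.174
endloop
endfacet
facet normal -0.842 0.506 -0.189
outer loop
vertex 3.21 -1.824 2.174
vertex 3.57 -1.512 1.405
vertex 3.104 -2.287 1.404
endloop
endfacet
facet normal 0.137 0.591 -0.795
outer loop
vertex 3.57 -1.512 1.405
vertex 4.451 -1.715 1.406
vertex 3.871 -2.22 0.93
endloop
endfacet
facet normal 0.385 -0.904 -0.187
outer loop
vertex 3.698 -2.97 1.405
vertex 4.53 -2.616 1.406
vertex 4.17 -2.928 2.175
endloop
endfacet
facet normal -0.221 -0.957 0.188
outer loop
vertex 3.698 -2.97 1.405
vertex 4.17 -2.928 2.175
vertex 3.289 -2.725 2.174
endloop
endfacet
facet normal -0.741 -0.645 -0.189
outer loop
vertex 3.698 -2.97 1.405
vertex 3.289 -2.725 2.174
vertex 3.104 -2.287 1.404
endloop
endfacet
facet normal -0.457 -0.398 -0.795
outer loop
vertex 3.698 -2.97 1.405
vertex 3.104 -2.287 1.404
vertex 3.871 -2.22 0.93
endloop
endfacet
facet normal 0.238 -0.558 -0.795
outer loop
vertex 3.698 -2.97 1.405
vertex 3.871 -2.22 0.93
vertex 4.53 -2.616 1.406
endloop
endfacet
facet normal 0.842 -0.506 0.189
outer loop
vertex 4.17 -2.928 2.175
vertex 4.53 -2.616 1.406
vertex 4.636 -2.153 2.176
endloop
endfacet
facet normal -0.137 -0.591 0.795
outer loop
vertex 3.289 -2.725 2.174
vertex 4.17 -2.928 2.175
vertex 3.869 -2.22 2.65
endloop
endfacet
facet normal -0.979 -0.086 0.186
outer loop
vertex 3.104 -2.287 1.404
vertex 3.289 -2.725 2.174
vertex 3.21 -1.824 2.174
endloop
endfacet
facet normal -0.519 0.313 -0.795
outer loop
vertex 3.871 -2.22 0.93
vertex 3.104 -2.287 1.404
vertex 3.57 -1.512 1.405
endloop
endfacet
facet normal 0.605 0.053 -0.794
outer loop
vertex 4.53 -2.616 1.406
vertex 3.871 -2.22 0.93
vertex 4.451 -1.715 1.406
endloop
endfacet
facet normal -0.526 0.307 -0.793
outer loop
vertex -0.594 2.451 -1.78
vertex 0.507 3.863 -1.964
vertex 0.014 1.896 -2.398
endloop
endfacet
facet normal -0.612 -0.784 0.103
outer loop
vertex 0.493 1.617 -1.676
vertex -0.594 2.451 -1.78
vertex 0.014 1.896 -2.398
endloop
endfacet
facet normal -0.526 0.307 -0.793
outer loop
vertex 0.014 1.896 -2.398
vertex 0.507 3.863 -1.964
vertex 1.116 3.308 -2.582
endloop
endfacet
facet normal 0.591 -0.539 -0.600
outer loop
vertex 1.116 3.308 -2.582
vertex 0.493 1.617 -1.676
vertex 0.014 1.896 -2.398
endloop
endfacet
facet normal -0.591 0.539 0.600
outer loop
vertex -0.594 2.451 -1.78
vertex 0.986 3.584 -1.242
vertex 0.507 3.863 -1.964
endloop
endfacet
facet normal -0.612 -0.785 0.102
outer loop
vertex -0.116 2.172 -1.058
vertex -0.594 2.451 -1.78
vertex 0.493 1.617 -1.676
endloop
endfacet
facet normal -0.591 0.539 0.600
outer loop
vertex -0.116 2.172 -1.058
vertex 0.986 3.584 -1.242
vertex -0.594 2.451 -1.78
endloop
endfacet
facet normal 0.611 0.785 -0.102
outer loop
vertex 0.507 3.863 -1.964
vertex 0.986 3.584 -1.242
vertex 1.116 3.308 -2.582
endloop
endfacet
facet normal 0.591 -0.539 -0.600
outer loop
vertex 1.594 3.029 -1.86
vertex 0.493 1.617 -1.676
vertex 1.116 3.308 -2.582
endloop
endfacet
facet normal 0.612 0.784 -0.102
outer loop
vertex 1.116 3.308 -2.582
vertex 0.986 3.584 -1.242
vertex 1.594 3.029 -1.86
endloop
endfacet
facet normal 0.526 -0.307 0.793
outer loop
vertex 1.594 3.029 -1.86
vertex -0.116 2.172 -1.058
vertex 0.493 1.617 -1.676
endloop
endfacet
facet normal 0.526 -0.307 0.793
outer loop
vertex 0.986 3.584 -1.242
vertex -0.116 2.172 -1.058
vertex 1.594 3.029 -1.86
endloop
endfacet

endsolid


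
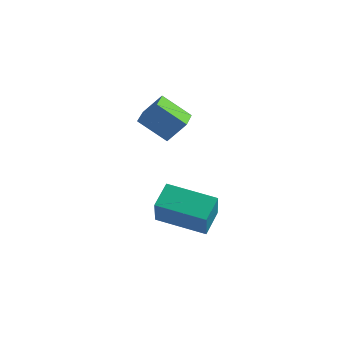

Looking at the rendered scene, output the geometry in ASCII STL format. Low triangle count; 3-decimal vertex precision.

solid 
facet normal -0.932 -0.298 0.206
outer loop
vertex 2.176 -1.191 0.288
vertex 2.0 -0.188 0.942
vertex 1.631 -0.414 -1.05
endloop
endfacet
facet normal 0.145 -0.829 -0.540
outer loop
vertex 3.58 0.208 -1.482
vertex 2.176 -1.191 0.288
vertex 1.631 -0.414 -1.05
endloop
endfacet
facet normal -0.932 -0.297 0.206
outer loop
vertex 1.631 -0.414 -1.05
vertex 2.0 -0.188 0.942
vertex 1.456 0.589 -0.396
endloop
endfacet
facet normal -0.332 0.474 -0.816
outer loop
vertex 1.456 0.589 -0.396
vertex 3.58 0.208 -1.482
vertex 1.631 -0.414 -1.05
endloop
endfacet
facet normal 0.332 -0.474 0.816
outer loop
vertex 2.176 -1.191 0.288
vertex 3.949 0.434 0.51
vertex 2.0 -0.188 0.942
endloop
endfacet
facet normal 0.145 -0.829 -0.540
outer loop
vertex 4.124 -0.569 -0.144
vertex 2.176 -1.191 0.288
vertex 3.58 0.208 -1.482
endloop
endfacet
facet normal 0.332 -0.474 0.816
outer loop
vertex 4.124 -0.569 -0.144
vertex 3.949 0.434 0.51
vertex 2.176 -1.191 0.288
endloop
endfacet
facet normal -0.145 0.829 0.540
outer loop
vertex 2.0 -0.188 0.942
vertex 3.949 0.434 0.51
vertex 1.456 0.589 -0.396
endloop
endfacet
facet normal -0.332 0.474 -0.816
outer loop
vertex 3.404 1.211 -0.828
vertex 3.58 0.208 -1.482
vertex 1.456 0.589 -0.396
endloop
endfacet
facet normal -0.145 0.829 0.540
outer loop
vertex 1.456 0.589 -0.396
vertex 3.949 0.434 0.51
vertex 3.404 1.211 -0.828
endloop
endfacet
facet normal 0.932 0.298 -0.206
outer loop
vertex 3.404 1.211 -0.828
vertex 4.124 -0.569 -0.144
vertex 3.58 0.208 -1.482
endloop
endfacet
facet normal 0.932 0.298 -0.207
outer loop
vertex 3.949 0.434 0.51
vertex 4.124 -0.569 -0.144
vertex 3.404 1.211 -0.828
endloop
endfacet
facet normal -0.521 -0.366 -0.772
outer loop
vertex 0.721 -0.301 3.981
vertex 0.121 0.855 3.838
vertex 1.795 0.141 3.047
endloop
endfacet
facet normal 0.458 -0.882 0.109
outer loop
vertex 2.399 0.565 3.942
vertex 0.721 -0.301 3.981
vertex 1.795 0.141 3.047
endloop
endfacet
facet normal -0.521 -0.366 -0.772
outer loop
vertex 1.795 0.141 3.047
vertex 0.121 0.855 3.838
vertex 1.195 1.297 2.904
endloop
endfacet
facet normal 0.721 0.296 -0.627
outer loop
vertex 1.195 1.297 2.904
vertex 2.399 0.565 3.942
vertex 1.795 0.141 3.047
endloop
endfacet
facet normal -0.721 -0.296 0.627
outer loop
vertex 0.721 -0.301 3.981
vertex 0.725 1.279 4.733
vertex 0.121 0.855 3.838
endloop
endfacet
facet normal 0.458 -0.882 0.109
outer loop
vertex 1.325 0.123 4.876
vertex 0.721 -0.301 3.981
vertex 2.399 0.565 3.942
endloop
endfacet
facet normal -0.721 -0.296 0.627
outer loop
vertex 1.325 0.123 4.876
vertex 0.725 1.279 4.733
vertex 0.721 -0.301 3.981
endloop
endfacet
facet normal -0.458 0.882 -0.109
outer loop
vertex 0.121 0.855 3.838
vertex 0.725 1.279 4.733
vertex 1.195 1.297 2.904
endloop
endfacet
facet normal 0.721 0.296 -0.627
outer loop
vertex 1.799 1.721 3.799
vertex 2.399 0.565 3.942
vertex 1.195 1.297 2.904
endloop
endfacet
facet normal -0.458 0.882 -0.109
outer loop
vertex 1.195 1.297 2.904
vertex 0.725 1.279 4.733
vertex 1.799 1.721 3.799
endloop
endfacet
facet normal 0.521 0.366 0.772
outer loop
vertex 1.799 1.721 3.799
vertex 1.325 0.123 4.876
vertex 2.399 0.565 3.942
endloop
endfacet
facet normal 0.521 0.366 0.772
outer loop
vertex 0.725 1.279 4.733
vertex 1.325 0.123 4.876
vertex 1.799 1.721 3.799
endloop
endfacet

endsolid


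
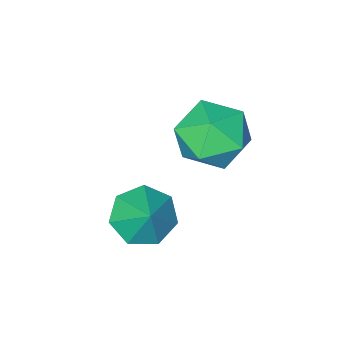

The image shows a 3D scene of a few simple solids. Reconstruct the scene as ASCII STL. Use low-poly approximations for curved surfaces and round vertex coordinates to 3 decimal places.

solid 
facet normal -0.268 -0.622 -0.736
outer loop
vertex 1.756 -1.336 -3.738
vertex 1.109 -1.592 -3.286
vertex 1.145 -0.965 -3.829
endloop
endfacet
facet normal 0.529 0.835 -0.149
outer loop
vertex 1.756 -1.336 -3.738
vertex 1.145 -0.965 -3.829
vertex 1.411 -0.888 -2.454
endloop
endfacet
facet normal -0.268 -0.622 -0.736
outer loop
vertex 1.145 -0.965 -3.829
vertex 1.109 -1.592 -3.286
vertex 0.507 -1.066 -3.511
endloop
endfacet
facet normal -0.167 0.986 -0.023
outer loop
vertex 1.145 -0.965 -3.829
vertex 0.507 -1.066 -3.511
vertex 1.411 -0.888 -2.454
endloop
endfacet
facet normal -0.269 -0.622 -0.735
outer loop
vertex 0.507 -1.066 -3.511
vertex 1.109 -1.592 -3.286
vertex 0.322 -1.563 -3.023
endloop
endfacet
facet normal -0.627 0.652 0.426
outer loop
vertex 0.507 -1.066 -3.511
vertex 0.322 -1.563 -3.023
vertex 1.411 -0.888 -2.454
endloop
endfacet
facet normal -0.269 -0.623 -0.735
outer loop
vertex 0.322 -1.563 -3.023
vertex 1.109 -1.592 -3.286
vertex 0.729 -2.081 -2.733
endloop
endfacet
facet normal -0.503 0.086 0.860
outer loop
vertex 0.322 -1.563 -3.023
vertex 0.729 -2.081 -2.733
vertex 1.411 -0.888 -2.454
endloop
endfacet
facet normal -0.268 -0.623 -0.735
outer loop
vertex 0.729 -2.081 -2.733
vertex 1.109 -1.592 -3.286
vertex 1.422 -2.231 -2.859
endloop
endfacet
facet normal 0.111 -0.286 0.952
outer loop
vertex 0.729 -2.081 -2.733
vertex 1.422 -2.231 -2.859
vertex 1.411 -0.888 -2.454
endloop
endfacet
facet normal -0.267 -0.622 -0.736
outer loop
vertex 1.422 -2.231 -2.859
vertex 1.109 -1.592 -3.286
vertex 1.879 -1.899 -3.306
endloop
endfacet
facet normal 0.752 -0.185 0.632
outer loop
vertex 1.422 -2.231 -2.859
vertex 1.879 -1.899 -3.306
vertex 1.411 -0.888 -2.454
endloop
endfacet
facet normal -0.267 -0.623 -0.735
outer loop
vertex 1.879 -1.899 -3.306
vertex 1.109 -1.592 -3.286
vertex 1.756 -1.336 -3.738
endloop
endfacet
facet normal 0.939 0.314 0.142
outer loop
vertex 1.879 -1.899 -3.306
vertex 1.756 -1.336 -3.738
vertex 1.411 -0.888 -2.454
endloop
endfacet
facet normal -0.219 -0.029 0.975
outer loop
vertex -1.918 -1.736 -1.207
vertex -1.341 -2.608 -1.103
vertex -0.895 -1.665 -0.975
endloop
endfacet
facet normal -0.212 0.643 0.736
outer loop
vertex -1.918 -1.736 -1.207
vertex -0.895 -1.665 -0.975
vertex -1.322 -1.006 -1.674
endloop
endfacet
facet normal -0.689 0.695 0.207
outer loop
vertex -1.918 -1.736 -1.207
vertex -1.322 -1.006 -1.674
vertex -2.032 -1.542 -2.235
endloop
endfacet
facet normal -0.991 0.054 0.120
outer loop
vertex -1.918 -1.736 -1.207
vertex -2.032 -1.542 -2.235
vertex -2.043 -2.533 -1.882
endloop
endfacet
facet normal -0.702 -0.393 0.594
outer loop
vertex -1.918 -1.736 -1.207
vertex -2.043 -2.533 -1.882
vertex -1.341 -2.608 -1.103
endloop
endfacet
facet normal 0.434 0.773 0.463
outer loop
vertex -1.322 -1.006 -1.674
vertex -0.895 -1.665 -0.975
vertex -0.377 -1.427 -1.858
endloop
endfacet
facet normal 0.421 -0.315 0.850
outer loop
vertex -0.895 -1.665 -0.975
vertex -1.341 -2.608 -1.103
vertex -0.388 -2.418 -1.505
endloop
endfacet
facet normal -0.357 -0.904 0.235
outer loop
vertex -1.341 -2.608 -1.103
vertex -2.043 -2.533 -1.882
vertex -1.098 -2.954 -2.066
endloop
endfacet
facet normal -0.826 -0.181 -0.533
outer loop
vertex -2.043 -2.533 -1.882
vertex -2.032 -1.542 -2.235
vertex -1.525 -2.295 -2.765
endloop
endfacet
facet normal -0.336 0.856 -0.392
outer loop
vertex -2.032 -1.542 -2.235
vertex -1.322 -1.006 -1.674
vertex -1.079 -1.352 -2.637
endloop
endfacet
facet normal 0.991 -0.054 -0.120
outer loop
vertex -0.502 -2.224 -2.533
vertex -0.377 -1.427 -1.858
vertex -0.388 -2.418 -1.505
endloop
endfacet
facet normal 0.689 -0.695 -0.207
outer loop
vertex -0.502 -2.224 -2.533
vertex -0.388 -2.418 -1.505
vertex -1.098 -2.954 -2.066
endloop
endfacet
facet normal 0.212 -0.643 -0.736
outer loop
vertex -0.502 -2.224 -2.533
vertex -1.098 -2.954 -2.066
vertex -1.525 -2.295 -2.765
endloop
endfacet
facet normal 0.219 0.029 -0.975
outer loop
vertex -0.502 -2.224 -2.533
vertex -1.525 -2.295 -2.765
vertex -1.079 -1.352 -2.637
endloop
endfacet
facet normal 0.702 0.393 -0.594
outer loop
vertex -0.502 -2.224 -2.533
vertex -1.079 -1.352 -2.637
vertex -0.377 -1.427 -1.858
endloop
endfacet
facet normal 0.826 0.181 0.533
outer loop
vertex -0.388 -2.418 -1.505
vertex -0.377 -1.427 -1.858
vertex -0.895 -1.665 -0.975
endloop
endfacet
facet normal 0.336 -0.856 0.392
outer loop
vertex -1.098 -2.954 -2.066
vertex -0.388 -2.418 -1.505
vertex -1.341 -2.608 -1.103
endloop
endfacet
facet normal -0.434 -0.773 -0.463
outer loop
vertex -1.525 -2.295 -2.765
vertex -1.098 -2.954 -2.066
vertex -2.043 -2.533 -1.882
endloop
endfacet
facet normal -0.421 0.315 -0.850
outer loop
vertex -1.079 -1.352 -2.637
vertex -1.525 -2.295 -2.765
vertex -2.032 -1.542 -2.235
endloop
endfacet
facet normal 0.357 0.904 -0.235
outer loop
vertex -0.377 -1.427 -1.858
vertex -1.079 -1.352 -2.637
vertex -1.322 -1.006 -1.674
endloop
endfacet

endsolid


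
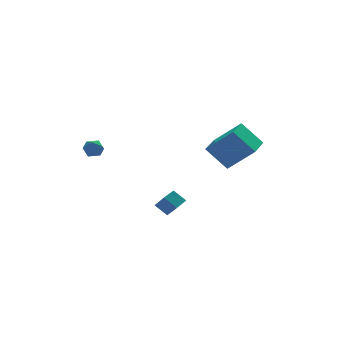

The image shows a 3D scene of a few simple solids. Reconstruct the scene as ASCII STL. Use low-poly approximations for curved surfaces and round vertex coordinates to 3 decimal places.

solid 
facet normal -0.603 0.421 -0.678
outer loop
vertex 1.519 -2.12 2.674
vertex 2.748 -0.418 2.637
vertex 2.549 -2.894 1.278
endloop
endfacet
facet normal -0.585 -0.811 0.018
outer loop
vertex 3.852 -3.802 2.743
vertex 1.519 -2.12 2.674
vertex 2.549 -2.894 1.278
endloop
endfacet
facet normal -0.603 0.421 -0.678
outer loop
vertex 2.549 -2.894 1.278
vertex 2.748 -0.418 2.637
vertex 3.778 -1.192 1.241
endloop
endfacet
facet normal 0.542 -0.407 -0.735
outer loop
vertex 3.778 -1.192 1.241
vertex 3.852 -3.802 2.743
vertex 2.549 -2.894 1.278
endloop
endfacet
facet normal -0.542 0.407 0.735
outer loop
vertex 1.519 -2.12 2.674
vertex 4.051 -1.326 4.102
vertex 2.748 -0.418 2.637
endloop
endfacet
facet normal -0.585 -0.811 0.018
outer loop
vertex 2.822 -3.028 4.139
vertex 1.519 -2.12 2.674
vertex 3.852 -3.802 2.743
endloop
endfacet
facet normal -0.542 0.407 0.735
outer loop
vertex 2.822 -3.028 4.139
vertex 4.051 -1.326 4.102
vertex 1.519 -2.12 2.674
endloop
endfacet
facet normal 0.585 0.811 -0.018
outer loop
vertex 2.748 -0.418 2.637
vertex 4.051 -1.326 4.102
vertex 3.778 -1.192 1.241
endloop
endfacet
facet normal 0.542 -0.407 -0.735
outer loop
vertex 5.081 -2.1 2.706
vertex 3.852 -3.802 2.743
vertex 3.778 -1.192 1.241
endloop
endfacet
facet normal 0.585 0.811 -0.018
outer loop
vertex 3.778 -1.192 1.241
vertex 4.051 -1.326 4.102
vertex 5.081 -2.1 2.706
endloop
endfacet
facet normal 0.603 -0.421 0.678
outer loop
vertex 5.081 -2.1 2.706
vertex 2.822 -3.028 4.139
vertex 3.852 -3.802 2.743
endloop
endfacet
facet normal 0.603 -0.421 0.678
outer loop
vertex 4.051 -1.326 4.102
vertex 2.822 -3.028 4.139
vertex 5.081 -2.1 2.706
endloop
endfacet
facet normal -0.808 -0.531 -0.256
outer loop
vertex -1.018 -2.278 -0.689
vertex -1.282 -1.44 -1.592
vertex -0.462 -2.808 -1.344
endloop
endfacet
facet normal 0.209 -0.666 0.716
outer loop
vertex 0.282 -2.32 -1.108
vertex -1.018 -2.278 -0.689
vertex -0.462 -2.808 -1.344
endloop
endfacet
facet normal -0.808 -0.531 -0.256
outer loop
vertex -0.462 -2.808 -1.344
vertex -1.282 -1.44 -1.592
vertex -0.726 -1.97 -2.247
endloop
endfacet
facet normal 0.550 -0.526 -0.649
outer loop
vertex -0.726 -1.97 -2.247
vertex 0.282 -2.32 -1.108
vertex -0.462 -2.808 -1.344
endloop
endfacet
facet normal -0.550 0.526 0.649
outer loop
vertex -1.018 -2.278 -0.689
vertex -0.538 -0.952 -1.356
vertex -1.282 -1.44 -1.592
endloop
endfacet
facet normal 0.209 -0.666 0.716
outer loop
vertex -0.274 -1.79 -0.453
vertex -1.018 -2.278 -0.689
vertex 0.282 -2.32 -1.108
endloop
endfacet
facet normal -0.550 0.526 0.649
outer loop
vertex -0.274 -1.79 -0.453
vertex -0.538 -0.952 -1.356
vertex -1.018 -2.278 -0.689
endloop
endfacet
facet normal -0.209 0.666 -0.716
outer loop
vertex -1.282 -1.44 -1.592
vertex -0.538 -0.952 -1.356
vertex -0.726 -1.97 -2.247
endloop
endfacet
facet normal 0.550 -0.526 -0.649
outer loop
vertex 0.018 -1.482 -2.011
vertex 0.282 -2.32 -1.108
vertex -0.726 -1.97 -2.247
endloop
endfacet
facet normal -0.209 0.666 -0.716
outer loop
vertex -0.726 -1.97 -2.247
vertex -0.538 -0.952 -1.356
vertex 0.018 -1.482 -2.011
endloop
endfacet
facet normal 0.808 0.531 0.256
outer loop
vertex 0.018 -1.482 -2.011
vertex -0.274 -1.79 -0.453
vertex 0.282 -2.32 -1.108
endloop
endfacet
facet normal 0.808 0.531 0.256
outer loop
vertex -0.538 -0.952 -1.356
vertex -0.274 -1.79 -0.453
vertex 0.018 -1.482 -2.011
endloop
endfacet
facet normal 0.239 0.784 0.573
outer loop
vertex -3.587 2.38 2.075
vertex -4.1 2.207 2.526
vertex -3.452 1.946 2.613
endloop
endfacet
facet normal 0.813 0.536 0.228
outer loop
vertex -3.587 2.38 2.075
vertex -3.452 1.946 2.613
vertex -3.184 1.811 1.976
endloop
endfacet
facet normal 0.679 0.563 -0.472
outer loop
vertex -3.587 2.38 2.075
vertex -3.184 1.811 1.976
vertex -3.666 1.989 1.495
endloop
endfacet
facet normal 0.022 0.828 -0.561
outer loop
vertex -3.587 2.38 2.075
vertex -3.666 1.989 1.495
vertex -4.233 2.234 1.834
endloop
endfacet
facet normal -0.250 0.964 0.086
outer loop
vertex -3.587 2.38 2.075
vertex -4.233 2.234 1.834
vertex -4.1 2.207 2.526
endloop
endfacet
facet normal 0.900 -0.147 0.410
outer loop
vertex -3.184 1.811 1.976
vertex -3.452 1.946 2.613
vertex -3.447 1.286 2.366
endloop
endfacet
facet normal -0.028 0.253 0.967
outer loop
vertex -3.452 1.946 2.613
vertex -4.1 2.207 2.526
vertex -4.014 1.531 2.705
endloop
endfacet
facet normal -0.820 0.544 0.179
outer loop
vertex -4.1 2.207 2.526
vertex -4.233 2.234 1.834
vertex -4.496 1.709 2.224
endloop
endfacet
facet normal -0.380 0.322 -0.867
outer loop
vertex -4.233 2.234 1.834
vertex -3.666 1.989 1.495
vertex -4.228 1.574 1.587
endloop
endfacet
facet normal 0.683 -0.105 -0.723
outer loop
vertex -3.666 1.989 1.495
vertex -3.184 1.811 1.976
vertex -3.58 1.313 1.674
endloop
endfacet
facet normal -0.022 -0.828 0.561
outer loop
vertex -4.093 1.14 2.125
vertex -3.447 1.286 2.366
vertex -4.014 1.531 2.705
endloop
endfacet
facet normal -0.679 -0.563 0.472
outer loop
vertex -4.093 1.14 2.125
vertex -4.014 1.531 2.705
vertex -4.496 1.709 2.224
endloop
endfacet
facet normal -0.813 -0.536 -0.228
outer loop
vertex -4.093 1.14 2.125
vertex -4.496 1.709 2.224
vertex -4.228 1.574 1.587
endloop
endfacet
facet normal -0.239 -0.784 -0.573
outer loop
vertex -4.093 1.14 2.125
vertex -4.228 1.574 1.587
vertex -3.58 1.313 1.674
endloop
endfacet
facet normal 0.250 -0.964 -0.086
outer loop
vertex -4.093 1.14 2.125
vertex -3.58 1.313 1.674
vertex -3.447 1.286 2.366
endloop
endfacet
facet normal 0.380 -0.322 0.867
outer loop
vertex -4.014 1.531 2.705
vertex -3.447 1.286 2.366
vertex -3.452 1.946 2.613
endloop
endfacet
facet normal -0.683 0.105 0.723
outer loop
vertex -4.496 1.709 2.224
vertex -4.014 1.531 2.705
vertex -4.1 2.207 2.526
endloop
endfacet
facet normal -0.900 0.147 -0.410
outer loop
vertex -4.228 1.574 1.587
vertex -4.496 1.709 2.224
vertex -4.233 2.234 1.834
endloop
endfacet
facet normal 0.028 -0.253 -0.967
outer loop
vertex -3.58 1.313 1.674
vertex -4.228 1.574 1.587
vertex -3.666 1.989 1.495
endloop
endfacet
facet normal 0.820 -0.544 -0.179
outer loop
vertex -3.447 1.286 2.366
vertex -3.58 1.313 1.674
vertex -3.184 1.811 1.976
endloop
endfacet

endsolid


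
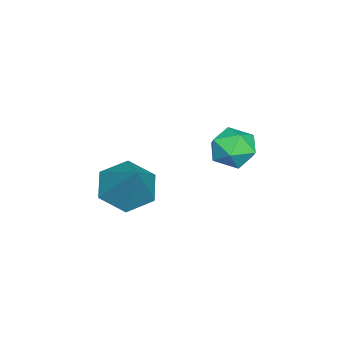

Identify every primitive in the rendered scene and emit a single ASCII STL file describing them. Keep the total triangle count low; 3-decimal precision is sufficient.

solid 
facet normal -0.922 0.045 0.385
outer loop
vertex 0.11 -0.03 -1.414
vertex 0.427 -0.217 -0.634
vertex 0.361 0.604 -0.887
endloop
endfacet
facet normal -0.858 0.483 -0.173
outer loop
vertex 0.11 -0.03 -1.414
vertex 0.361 0.604 -0.887
vertex 0.551 0.641 -1.727
endloop
endfacet
facet normal -0.667 0.093 -0.739
outer loop
vertex 0.11 -0.03 -1.414
vertex 0.551 0.641 -1.727
vertex 0.735 -0.158 -1.994
endloop
endfacet
facet normal -0.612 -0.586 -0.530
outer loop
vertex 0.11 -0.03 -1.414
vertex 0.735 -0.158 -1.994
vertex 0.658 -0.689 -1.318
endloop
endfacet
facet normal -0.770 -0.616 0.165
outer loop
vertex 0.11 -0.03 -1.414
vertex 0.658 -0.689 -1.318
vertex 0.427 -0.217 -0.634
endloop
endfacet
facet normal -0.331 0.943 -0.033
outer loop
vertex 0.551 0.641 -1.727
vertex 0.361 0.604 -0.887
vertex 1.142 0.869 -1.142
endloop
endfacet
facet normal -0.433 0.234 0.871
outer loop
vertex 0.361 0.604 -0.887
vertex 0.427 -0.217 -0.634
vertex 1.065 0.338 -0.466
endloop
endfacet
facet normal -0.186 -0.837 0.515
outer loop
vertex 0.427 -0.217 -0.634
vertex 0.658 -0.689 -1.318
vertex 1.249 -0.461 -0.733
endloop
endfacet
facet normal 0.068 -0.788 -0.612
outer loop
vertex 0.658 -0.689 -1.318
vertex 0.735 -0.158 -1.994
vertex 1.439 -0.424 -1.573
endloop
endfacet
facet normal -0.022 0.312 -0.950
outer loop
vertex 0.735 -0.158 -1.994
vertex 0.551 0.641 -1.727
vertex 1.373 0.397 -1.826
endloop
endfacet
facet normal 0.612 0.586 0.530
outer loop
vertex 1.69 0.21 -1.046
vertex 1.142 0.869 -1.142
vertex 1.065 0.338 -0.466
endloop
endfacet
facet normal 0.667 -0.093 0.739
outer loop
vertex 1.69 0.21 -1.046
vertex 1.065 0.338 -0.466
vertex 1.249 -0.461 -0.733
endloop
endfacet
facet normal 0.858 -0.483 0.173
outer loop
vertex 1.69 0.21 -1.046
vertex 1.249 -0.461 -0.733
vertex 1.439 -0.424 -1.573
endloop
endfacet
facet normal 0.922 -0.045 -0.385
outer loop
vertex 1.69 0.21 -1.046
vertex 1.439 -0.424 -1.573
vertex 1.373 0.397 -1.826
endloop
endfacet
facet normal 0.770 0.616 -0.165
outer loop
vertex 1.69 0.21 -1.046
vertex 1.373 0.397 -1.826
vertex 1.142 0.869 -1.142
endloop
endfacet
facet normal -0.068 0.788 0.612
outer loop
vertex 1.065 0.338 -0.466
vertex 1.142 0.869 -1.142
vertex 0.361 0.604 -0.887
endloop
endfacet
facet normal 0.022 -0.312 0.950
outer loop
vertex 1.249 -0.461 -0.733
vertex 1.065 0.338 -0.466
vertex 0.427 -0.217 -0.634
endloop
endfacet
facet normal 0.331 -0.943 0.033
outer loop
vertex 1.439 -0.424 -1.573
vertex 1.249 -0.461 -0.733
vertex 0.658 -0.689 -1.318
endloop
endfacet
facet normal 0.433 -0.234 -0.871
outer loop
vertex 1.373 0.397 -1.826
vertex 1.439 -0.424 -1.573
vertex 0.735 -0.158 -1.994
endloop
endfacet
facet normal 0.186 0.837 -0.515
outer loop
vertex 1.142 0.869 -1.142
vertex 1.373 0.397 -1.826
vertex 0.551 0.641 -1.727
endloop
endfacet
facet normal -0.547 -0.354 -0.758
outer loop
vertex 1.439 -3.295 -4.666
vertex 0.65 -3.515 -3.994
vertex 0.694 -2.568 -4.468
endloop
endfacet
facet normal 0.634 0.724 -0.271
outer loop
vertex 1.439 -3.295 -4.666
vertex 0.694 -2.568 -4.468
vertex 1.81 -2.765 -2.386
endloop
endfacet
facet normal -0.548 -0.354 -0.758
outer loop
vertex 0.694 -2.568 -4.468
vertex 0.65 -3.515 -3.994
vertex -0.095 -2.788 -3.795
endloop
endfacet
facet normal -0.133 0.978 0.164
outer loop
vertex 0.694 -2.568 -4.468
vertex -0.095 -2.788 -3.795
vertex 1.81 -2.765 -2.386
endloop
endfacet
facet normal -0.547 -0.353 -0.759
outer loop
vertex -0.095 -2.788 -3.795
vertex 0.65 -3.515 -3.994
vertex -0.14 -3.735 -3.322
endloop
endfacet
facet normal -0.550 0.394 0.737
outer loop
vertex -0.095 -2.788 -3.795
vertex -0.14 -3.735 -3.322
vertex 1.81 -2.765 -2.386
endloop
endfacet
facet normal -0.547 -0.354 -0.759
outer loop
vertex -0.14 -3.735 -3.322
vertex 0.65 -3.515 -3.994
vertex 0.606 -4.462 -3.52
endloop
endfacet
facet normal -0.199 -0.443 0.874
outer loop
vertex -0.14 -3.735 -3.322
vertex 0.606 -4.462 -3.52
vertex 1.81 -2.765 -2.386
endloop
endfacet
facet normal -0.548 -0.354 -0.758
outer loop
vertex 0.606 -4.462 -3.52
vertex 0.65 -3.515 -3.994
vertex 1.395 -4.242 -4.193
endloop
endfacet
facet normal 0.568 -0.696 0.439
outer loop
vertex 0.606 -4.462 -3.52
vertex 1.395 -4.242 -4.193
vertex 1.81 -2.765 -2.386
endloop
endfacet
facet normal -0.547 -0.353 -0.759
outer loop
vertex 1.395 -4.242 -4.193
vertex 0.65 -3.515 -3.994
vertex 1.439 -3.295 -4.666
endloop
endfacet
facet normal 0.985 -0.113 -0.134
outer loop
vertex 1.395 -4.242 -4.193
vertex 1.439 -3.295 -4.666
vertex 1.81 -2.765 -2.386
endloop
endfacet

endsolid
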